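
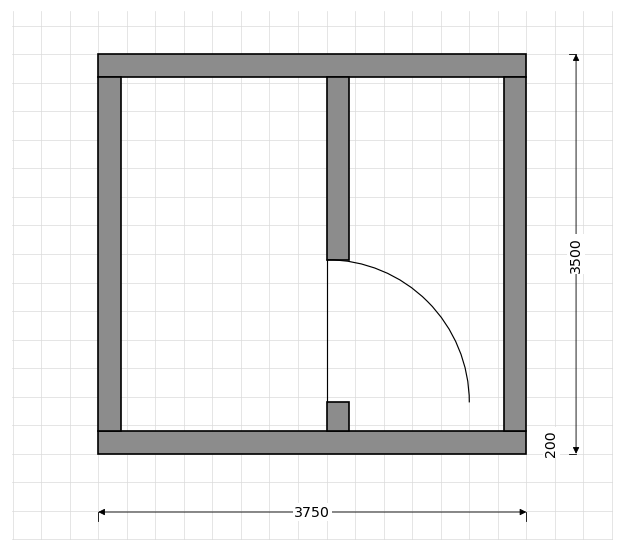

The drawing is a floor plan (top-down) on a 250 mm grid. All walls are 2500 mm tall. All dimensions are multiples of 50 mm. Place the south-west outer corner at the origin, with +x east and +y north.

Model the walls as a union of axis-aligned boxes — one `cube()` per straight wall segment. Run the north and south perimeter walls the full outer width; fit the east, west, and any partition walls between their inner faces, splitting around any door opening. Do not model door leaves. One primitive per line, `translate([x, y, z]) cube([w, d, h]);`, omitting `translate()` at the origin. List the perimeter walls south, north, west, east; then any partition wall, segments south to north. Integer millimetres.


cube([3750, 200, 2500]);
translate([0, 3300, 0]) cube([3750, 200, 2500]);
translate([0, 200, 0]) cube([200, 3100, 2500]);
translate([3550, 200, 0]) cube([200, 3100, 2500]);
translate([2000, 200, 0]) cube([200, 250, 2500]);
translate([2000, 1700, 0]) cube([200, 1600, 2500]);


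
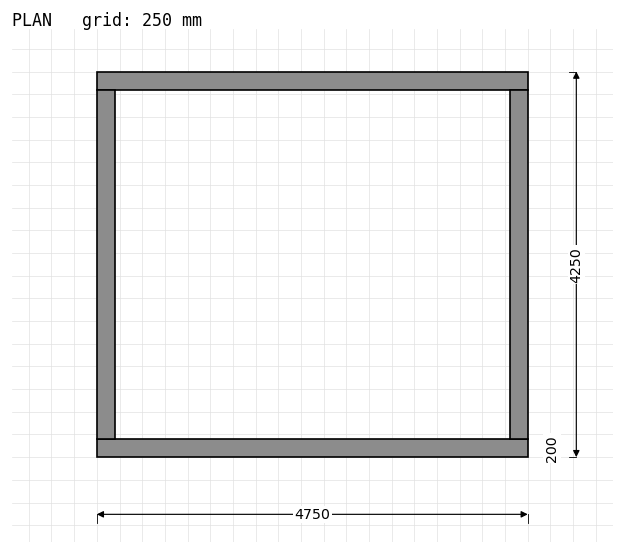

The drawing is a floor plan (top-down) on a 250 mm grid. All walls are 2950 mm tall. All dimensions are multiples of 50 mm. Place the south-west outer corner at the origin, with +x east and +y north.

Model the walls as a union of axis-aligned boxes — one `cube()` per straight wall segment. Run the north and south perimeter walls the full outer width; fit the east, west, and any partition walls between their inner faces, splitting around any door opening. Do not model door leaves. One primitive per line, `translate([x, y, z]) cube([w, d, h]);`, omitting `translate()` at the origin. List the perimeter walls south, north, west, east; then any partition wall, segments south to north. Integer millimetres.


cube([4750, 200, 2950]);
translate([0, 4050, 0]) cube([4750, 200, 2950]);
translate([0, 200, 0]) cube([200, 3850, 2950]);
translate([4550, 200, 0]) cube([200, 3850, 2950]);


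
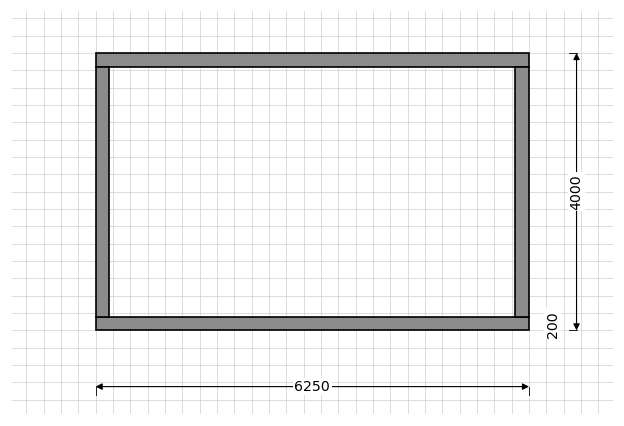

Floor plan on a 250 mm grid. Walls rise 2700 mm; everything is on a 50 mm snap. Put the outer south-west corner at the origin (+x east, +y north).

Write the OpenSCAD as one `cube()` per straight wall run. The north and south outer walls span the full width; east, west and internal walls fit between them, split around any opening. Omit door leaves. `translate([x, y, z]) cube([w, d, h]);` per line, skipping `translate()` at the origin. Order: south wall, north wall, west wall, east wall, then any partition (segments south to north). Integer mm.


cube([6250, 200, 2700]);
translate([0, 3800, 0]) cube([6250, 200, 2700]);
translate([0, 200, 0]) cube([200, 3600, 2700]);
translate([6050, 200, 0]) cube([200, 3600, 2700]);


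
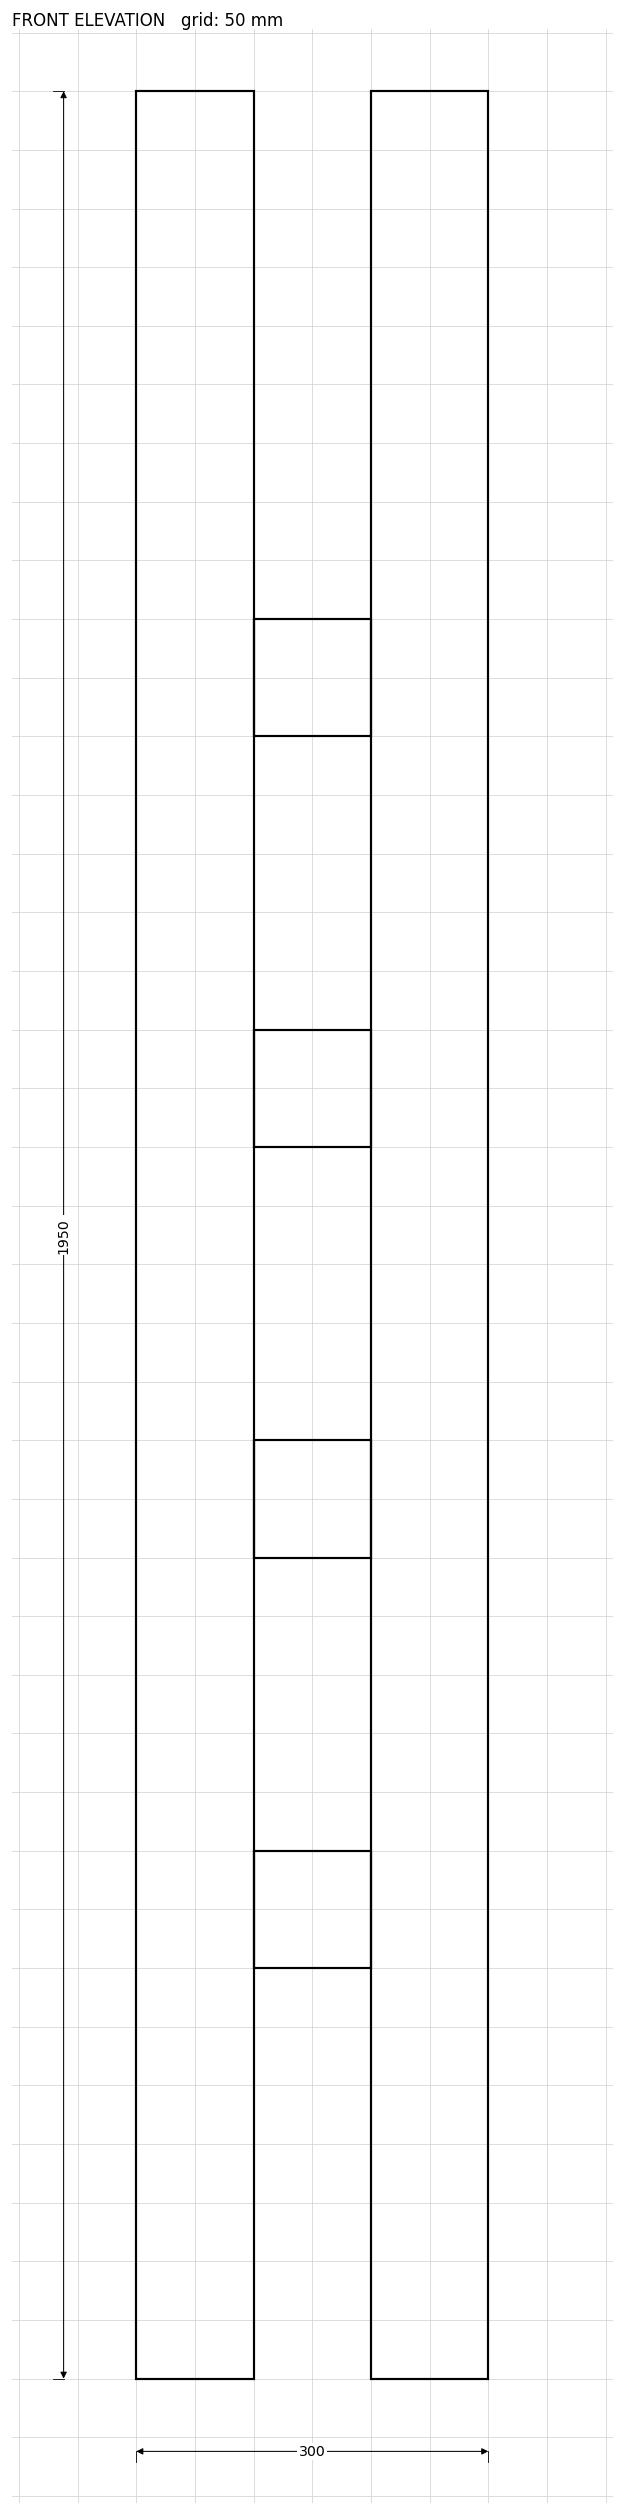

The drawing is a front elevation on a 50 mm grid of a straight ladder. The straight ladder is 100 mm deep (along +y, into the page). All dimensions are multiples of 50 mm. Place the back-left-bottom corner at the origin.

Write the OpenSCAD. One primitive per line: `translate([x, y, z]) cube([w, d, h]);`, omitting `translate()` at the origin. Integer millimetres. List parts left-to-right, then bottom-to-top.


cube([100, 100, 1950]);
translate([100, 0, 350]) cube([100, 100, 100]);
translate([100, 0, 700]) cube([100, 100, 100]);
translate([100, 0, 1050]) cube([100, 100, 100]);
translate([100, 0, 1400]) cube([100, 100, 100]);
translate([200, 0, 0]) cube([100, 100, 1950]);


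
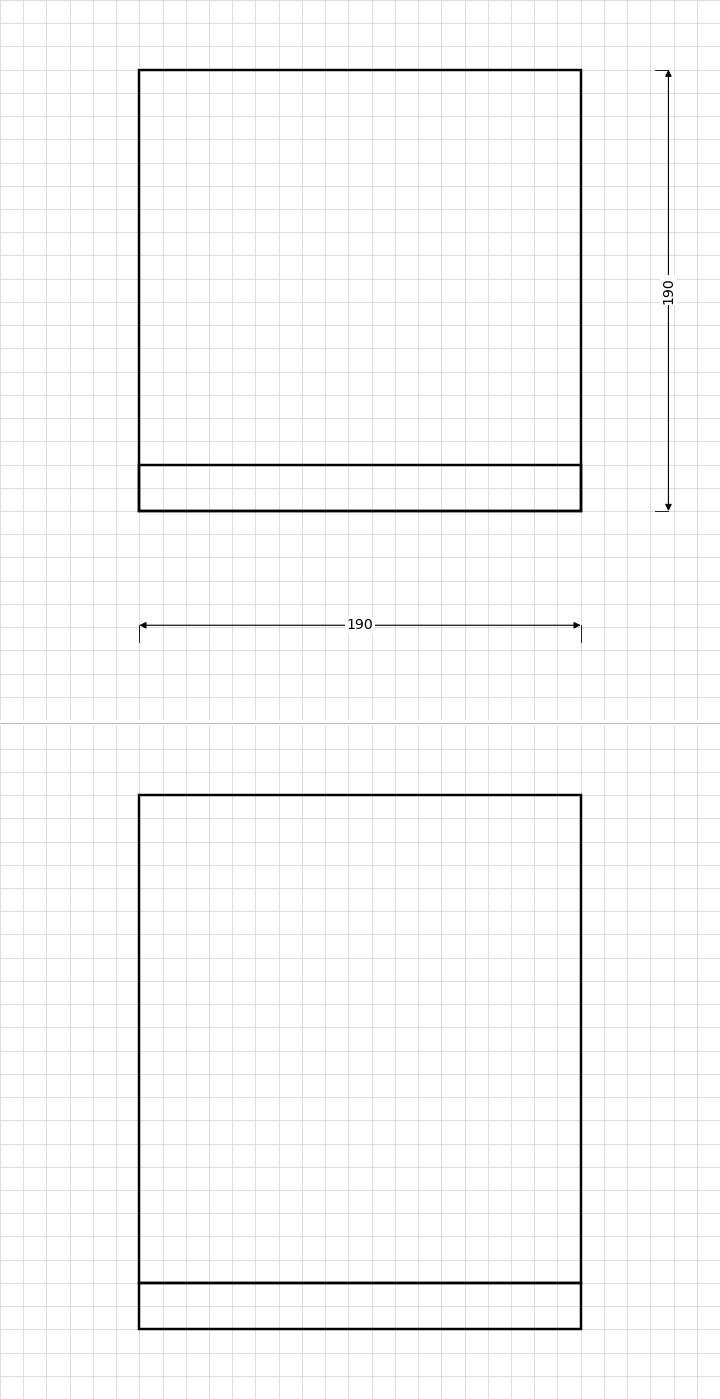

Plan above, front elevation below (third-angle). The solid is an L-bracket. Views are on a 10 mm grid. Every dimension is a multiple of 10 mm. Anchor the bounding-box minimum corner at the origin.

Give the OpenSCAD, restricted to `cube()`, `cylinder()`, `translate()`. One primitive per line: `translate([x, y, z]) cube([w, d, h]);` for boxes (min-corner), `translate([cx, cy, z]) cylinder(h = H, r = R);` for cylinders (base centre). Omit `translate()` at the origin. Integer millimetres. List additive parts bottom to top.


cube([190, 190, 20]);
translate([0, 0, 20]) cube([190, 20, 210]);


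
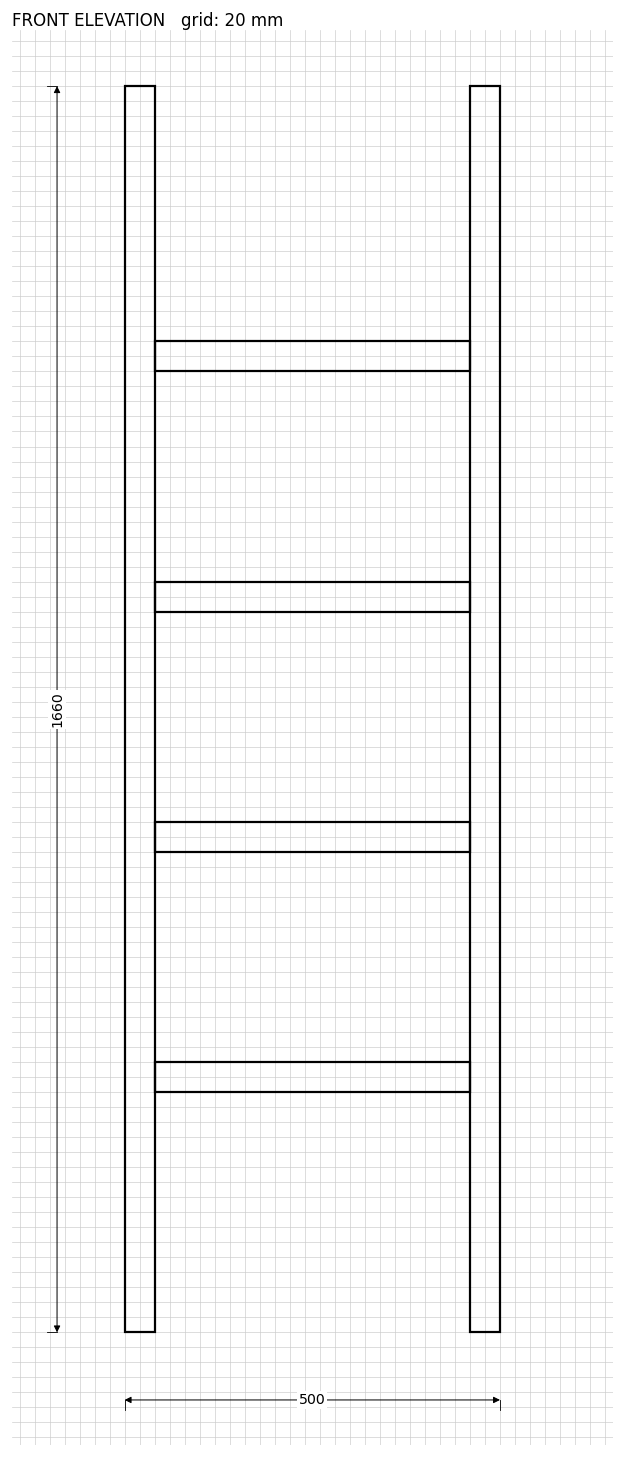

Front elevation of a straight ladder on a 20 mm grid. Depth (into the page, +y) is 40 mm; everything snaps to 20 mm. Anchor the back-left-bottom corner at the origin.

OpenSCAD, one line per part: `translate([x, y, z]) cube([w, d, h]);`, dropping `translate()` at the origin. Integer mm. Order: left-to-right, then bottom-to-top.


cube([40, 40, 1660]);
translate([40, 0, 320]) cube([420, 40, 40]);
translate([40, 0, 640]) cube([420, 40, 40]);
translate([40, 0, 960]) cube([420, 40, 40]);
translate([40, 0, 1280]) cube([420, 40, 40]);
translate([460, 0, 0]) cube([40, 40, 1660]);


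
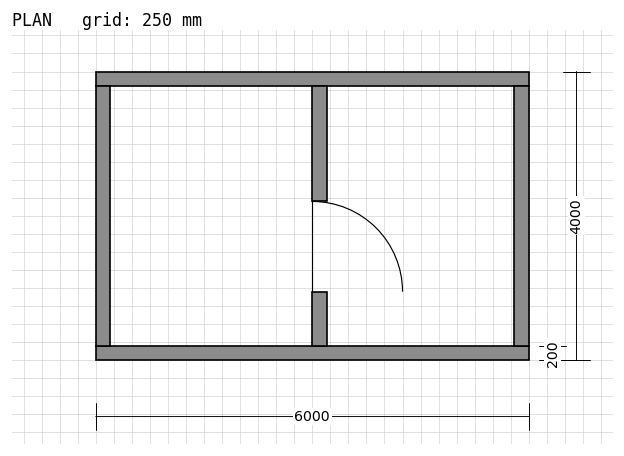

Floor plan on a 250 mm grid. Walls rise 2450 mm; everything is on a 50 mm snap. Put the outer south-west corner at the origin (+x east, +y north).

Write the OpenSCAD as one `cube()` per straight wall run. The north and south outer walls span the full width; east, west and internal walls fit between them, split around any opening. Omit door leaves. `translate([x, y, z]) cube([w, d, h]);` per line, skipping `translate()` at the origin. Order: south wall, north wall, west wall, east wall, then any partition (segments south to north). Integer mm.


cube([6000, 200, 2450]);
translate([0, 3800, 0]) cube([6000, 200, 2450]);
translate([0, 200, 0]) cube([200, 3600, 2450]);
translate([5800, 200, 0]) cube([200, 3600, 2450]);
translate([3000, 200, 0]) cube([200, 750, 2450]);
translate([3000, 2200, 0]) cube([200, 1600, 2450]);


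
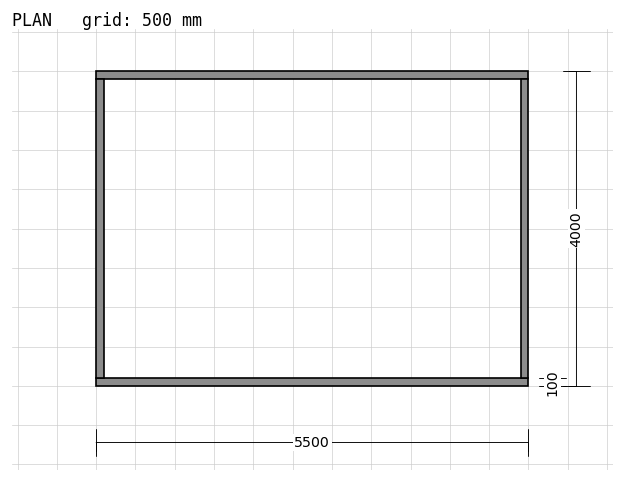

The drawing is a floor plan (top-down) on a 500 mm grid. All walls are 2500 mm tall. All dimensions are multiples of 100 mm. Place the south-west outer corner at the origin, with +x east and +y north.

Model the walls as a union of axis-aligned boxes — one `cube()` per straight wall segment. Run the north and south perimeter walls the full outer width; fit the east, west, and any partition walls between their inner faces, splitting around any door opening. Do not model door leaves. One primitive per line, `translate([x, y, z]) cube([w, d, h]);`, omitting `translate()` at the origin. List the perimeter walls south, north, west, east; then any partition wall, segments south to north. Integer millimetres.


cube([5500, 100, 2500]);
translate([0, 3900, 0]) cube([5500, 100, 2500]);
translate([0, 100, 0]) cube([100, 3800, 2500]);
translate([5400, 100, 0]) cube([100, 3800, 2500]);


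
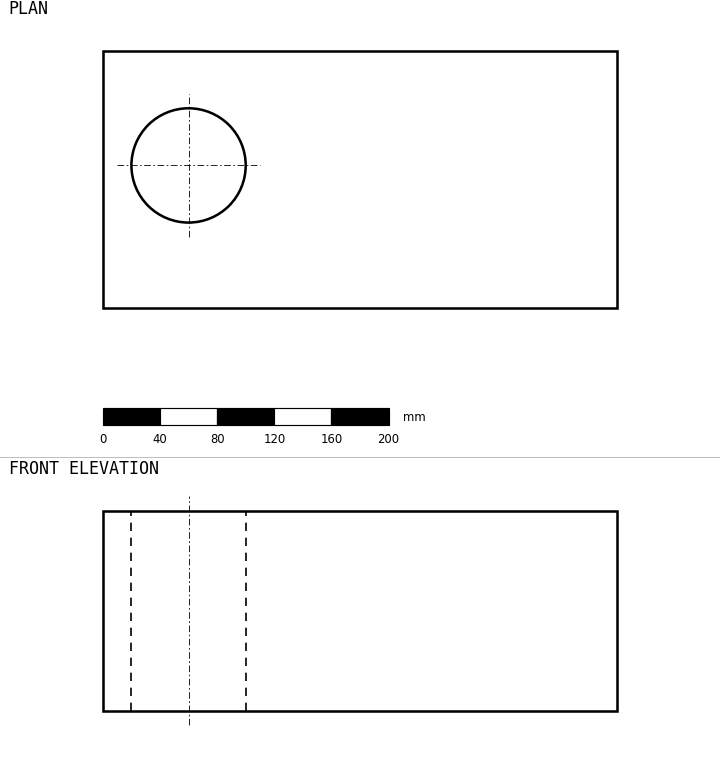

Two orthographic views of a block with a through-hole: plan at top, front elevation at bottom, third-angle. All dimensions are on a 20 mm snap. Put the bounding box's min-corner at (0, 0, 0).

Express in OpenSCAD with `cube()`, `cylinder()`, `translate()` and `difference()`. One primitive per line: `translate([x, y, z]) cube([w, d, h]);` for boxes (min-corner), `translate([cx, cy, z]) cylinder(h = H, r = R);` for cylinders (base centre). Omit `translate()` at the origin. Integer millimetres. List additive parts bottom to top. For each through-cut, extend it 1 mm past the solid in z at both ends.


difference() {
  cube([360, 180, 140]);
  translate([60, 100, -1]) cylinder(h = 142, r = 40);
}


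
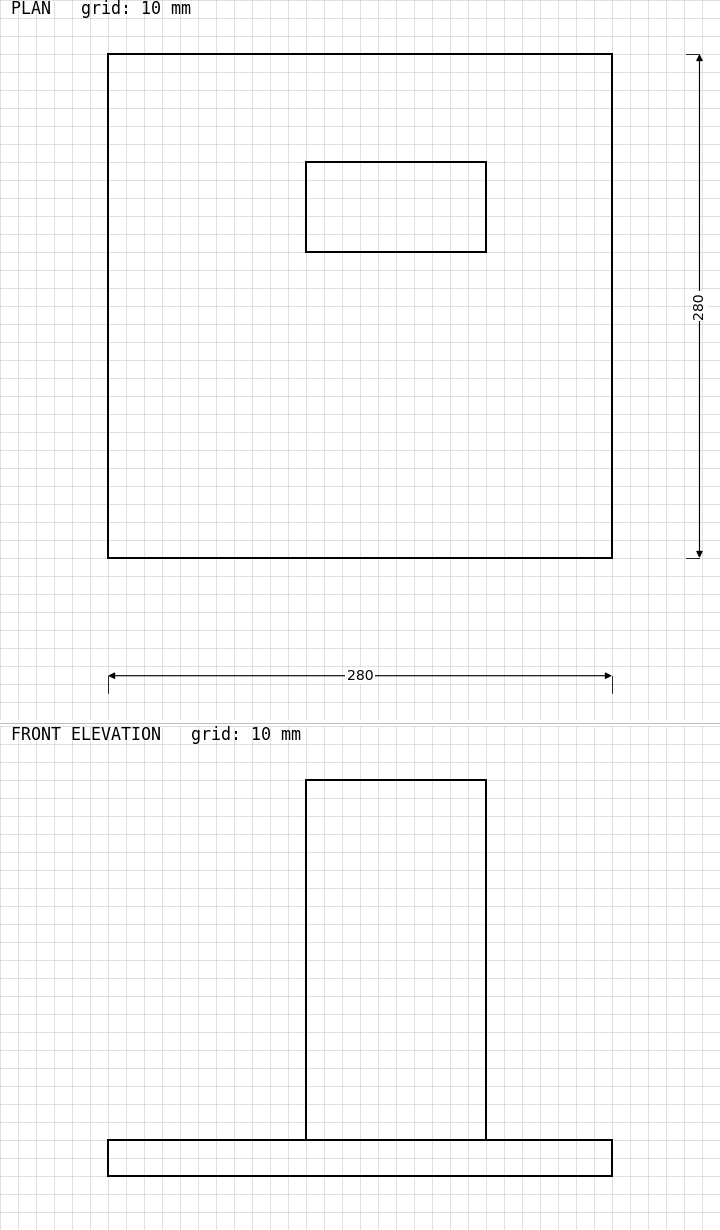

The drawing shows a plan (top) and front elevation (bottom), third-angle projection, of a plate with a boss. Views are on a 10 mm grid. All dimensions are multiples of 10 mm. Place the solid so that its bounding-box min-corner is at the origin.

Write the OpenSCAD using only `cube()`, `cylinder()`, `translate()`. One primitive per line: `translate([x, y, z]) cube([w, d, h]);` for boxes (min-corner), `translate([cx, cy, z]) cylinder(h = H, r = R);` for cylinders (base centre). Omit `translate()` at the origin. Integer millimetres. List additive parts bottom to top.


cube([280, 280, 20]);
translate([110, 170, 20]) cube([100, 50, 200]);


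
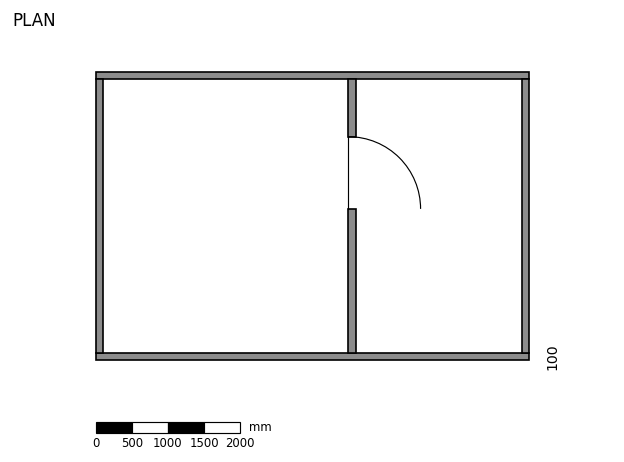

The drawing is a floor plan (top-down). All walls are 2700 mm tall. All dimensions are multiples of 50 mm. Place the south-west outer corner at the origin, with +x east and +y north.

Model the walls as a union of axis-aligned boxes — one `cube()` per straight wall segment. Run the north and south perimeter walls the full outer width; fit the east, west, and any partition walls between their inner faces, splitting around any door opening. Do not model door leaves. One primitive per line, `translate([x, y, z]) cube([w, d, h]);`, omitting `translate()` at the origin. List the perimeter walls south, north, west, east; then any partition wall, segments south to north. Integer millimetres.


cube([6000, 100, 2700]);
translate([0, 3900, 0]) cube([6000, 100, 2700]);
translate([0, 100, 0]) cube([100, 3800, 2700]);
translate([5900, 100, 0]) cube([100, 3800, 2700]);
translate([3500, 100, 0]) cube([100, 2000, 2700]);
translate([3500, 3100, 0]) cube([100, 800, 2700]);


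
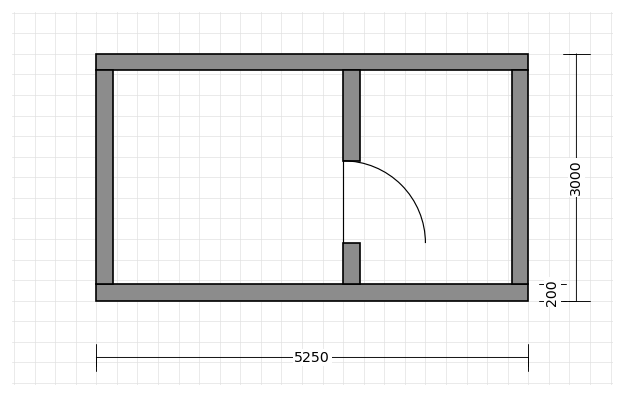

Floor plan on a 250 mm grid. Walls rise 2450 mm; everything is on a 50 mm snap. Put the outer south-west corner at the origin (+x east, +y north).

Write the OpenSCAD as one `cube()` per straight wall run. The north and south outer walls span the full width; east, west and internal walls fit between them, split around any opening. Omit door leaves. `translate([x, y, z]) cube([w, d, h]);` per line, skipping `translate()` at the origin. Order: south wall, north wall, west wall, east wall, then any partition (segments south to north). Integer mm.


cube([5250, 200, 2450]);
translate([0, 2800, 0]) cube([5250, 200, 2450]);
translate([0, 200, 0]) cube([200, 2600, 2450]);
translate([5050, 200, 0]) cube([200, 2600, 2450]);
translate([3000, 200, 0]) cube([200, 500, 2450]);
translate([3000, 1700, 0]) cube([200, 1100, 2450]);


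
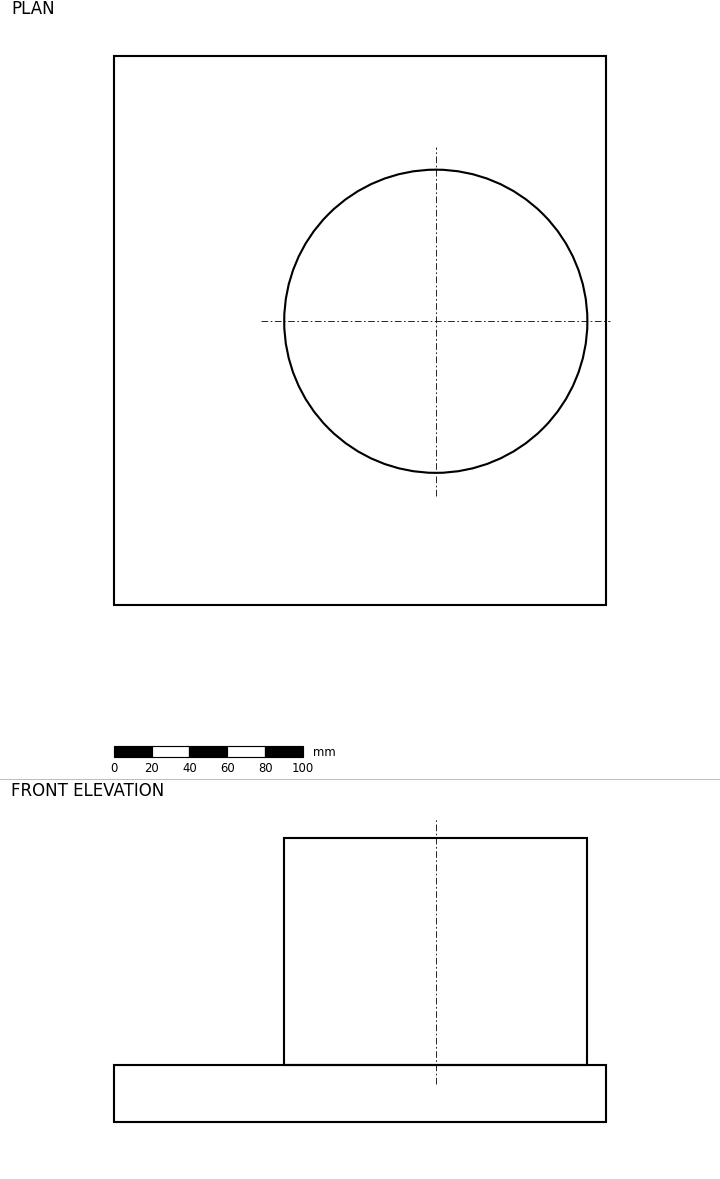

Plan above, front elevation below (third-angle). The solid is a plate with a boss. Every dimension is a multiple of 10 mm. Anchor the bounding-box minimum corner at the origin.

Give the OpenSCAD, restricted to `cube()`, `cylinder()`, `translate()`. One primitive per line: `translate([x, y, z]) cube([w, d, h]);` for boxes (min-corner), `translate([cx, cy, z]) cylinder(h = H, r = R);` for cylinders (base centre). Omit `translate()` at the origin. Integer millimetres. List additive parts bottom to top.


cube([260, 290, 30]);
translate([170, 150, 30]) cylinder(h = 120, r = 80);


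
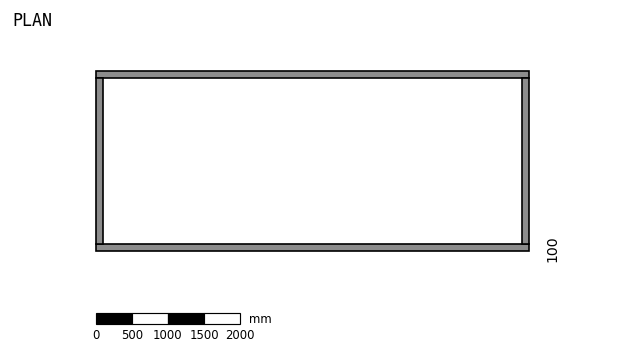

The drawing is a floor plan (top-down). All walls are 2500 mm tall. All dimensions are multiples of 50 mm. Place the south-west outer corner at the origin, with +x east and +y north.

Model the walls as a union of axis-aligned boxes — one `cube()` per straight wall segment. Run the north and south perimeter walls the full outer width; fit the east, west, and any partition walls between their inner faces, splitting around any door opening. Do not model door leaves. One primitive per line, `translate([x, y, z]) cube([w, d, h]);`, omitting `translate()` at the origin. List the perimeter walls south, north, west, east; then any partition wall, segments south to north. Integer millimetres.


cube([6000, 100, 2500]);
translate([0, 2400, 0]) cube([6000, 100, 2500]);
translate([0, 100, 0]) cube([100, 2300, 2500]);
translate([5900, 100, 0]) cube([100, 2300, 2500]);


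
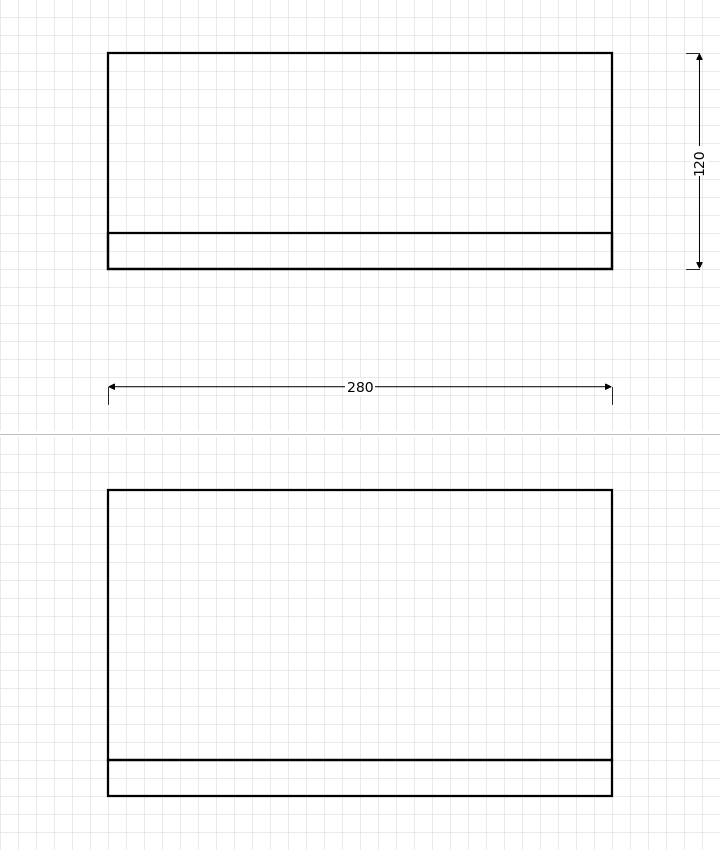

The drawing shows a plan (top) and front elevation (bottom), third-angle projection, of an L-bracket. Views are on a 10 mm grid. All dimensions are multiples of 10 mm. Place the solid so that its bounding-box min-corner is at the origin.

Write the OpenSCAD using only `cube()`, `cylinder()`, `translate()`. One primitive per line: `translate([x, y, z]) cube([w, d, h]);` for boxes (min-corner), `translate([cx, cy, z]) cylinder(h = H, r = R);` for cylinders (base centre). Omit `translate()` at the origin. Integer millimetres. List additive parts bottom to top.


cube([280, 120, 20]);
translate([0, 0, 20]) cube([280, 20, 150]);


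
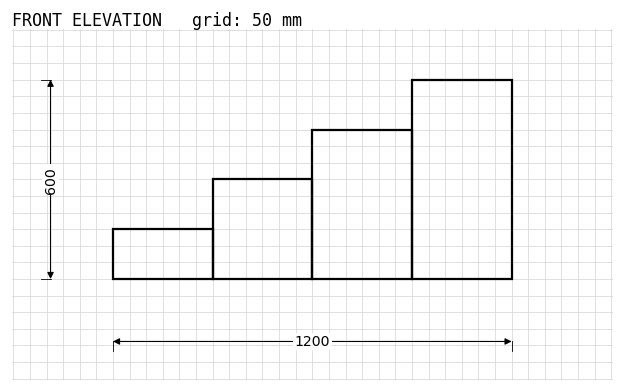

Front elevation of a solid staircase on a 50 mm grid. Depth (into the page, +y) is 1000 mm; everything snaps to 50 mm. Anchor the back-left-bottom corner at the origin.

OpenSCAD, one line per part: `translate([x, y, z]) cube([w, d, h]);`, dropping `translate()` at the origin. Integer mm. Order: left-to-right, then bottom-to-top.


cube([300, 1000, 150]);
translate([300, 0, 0]) cube([300, 1000, 300]);
translate([600, 0, 0]) cube([300, 1000, 450]);
translate([900, 0, 0]) cube([300, 1000, 600]);


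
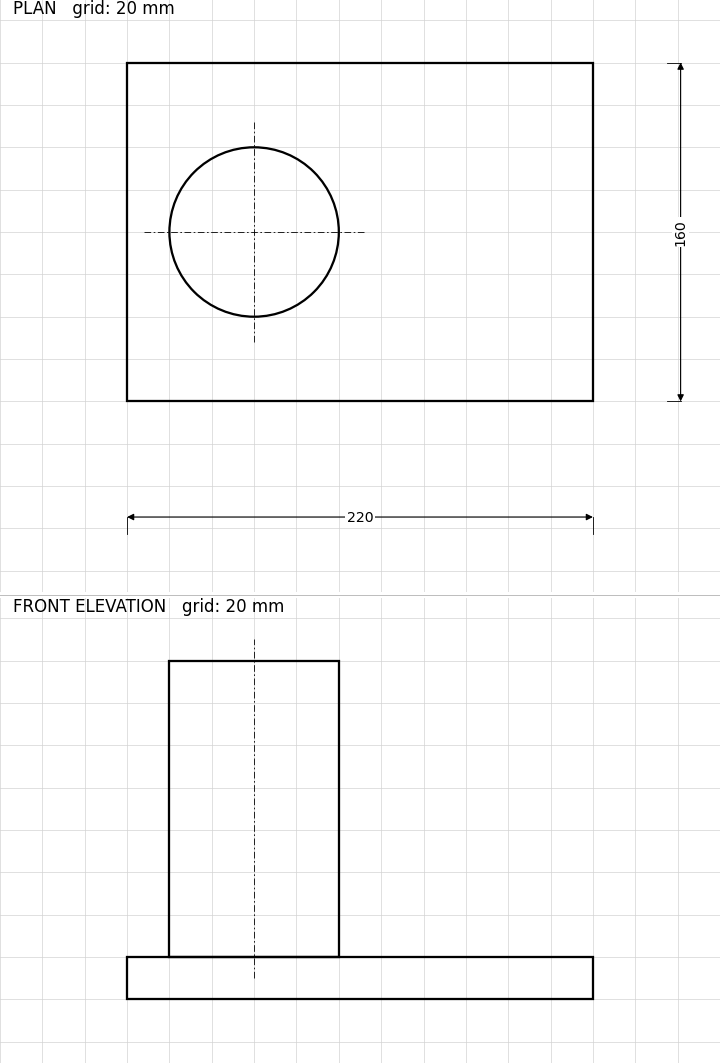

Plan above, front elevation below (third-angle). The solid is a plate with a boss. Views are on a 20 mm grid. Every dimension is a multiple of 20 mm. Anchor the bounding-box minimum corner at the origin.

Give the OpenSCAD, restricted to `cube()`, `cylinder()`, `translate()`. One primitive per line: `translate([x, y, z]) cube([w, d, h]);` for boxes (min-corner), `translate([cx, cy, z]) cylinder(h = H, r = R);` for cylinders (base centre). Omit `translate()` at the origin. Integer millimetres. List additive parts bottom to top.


cube([220, 160, 20]);
translate([60, 80, 20]) cylinder(h = 140, r = 40);


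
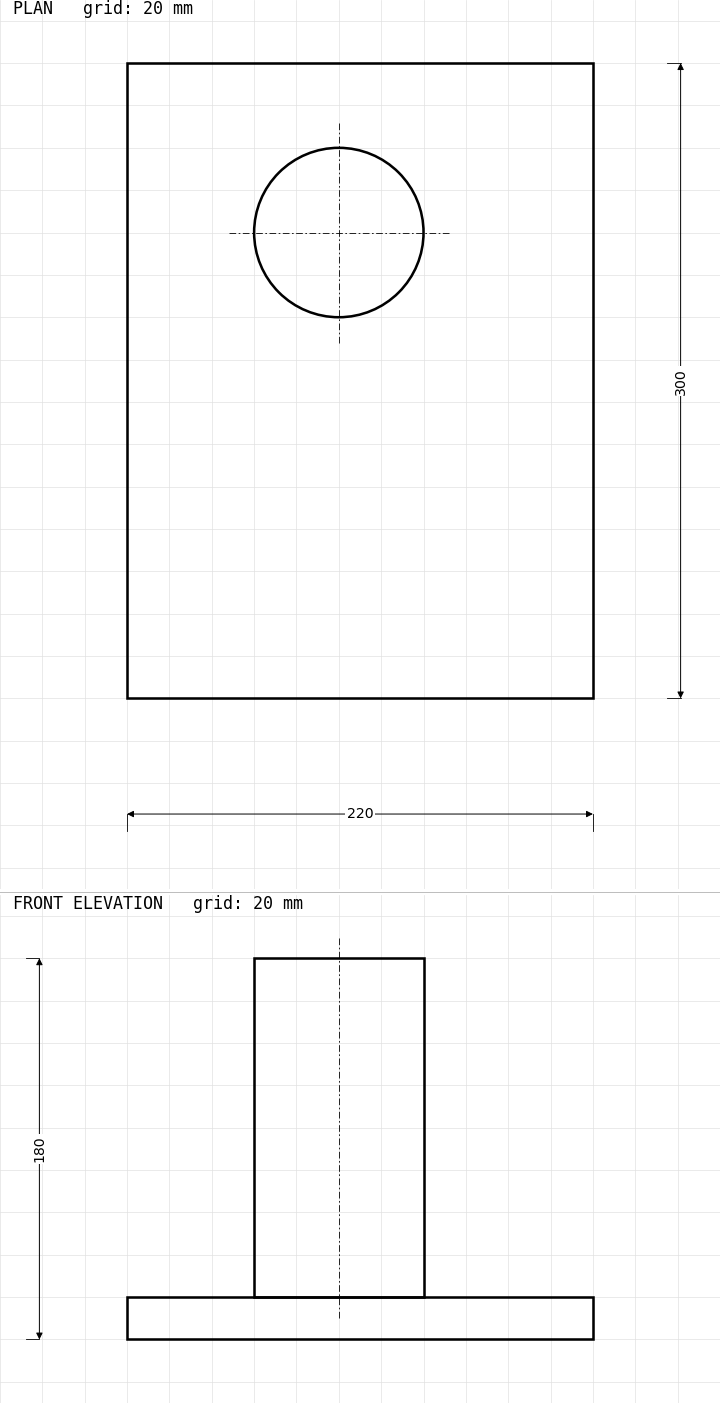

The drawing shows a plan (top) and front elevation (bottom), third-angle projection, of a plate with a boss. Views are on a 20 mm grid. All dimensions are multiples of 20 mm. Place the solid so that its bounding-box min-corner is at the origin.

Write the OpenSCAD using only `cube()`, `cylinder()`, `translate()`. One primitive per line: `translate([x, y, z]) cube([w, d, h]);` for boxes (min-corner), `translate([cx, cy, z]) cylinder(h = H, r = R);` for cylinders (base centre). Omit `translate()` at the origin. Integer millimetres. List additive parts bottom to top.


cube([220, 300, 20]);
translate([100, 220, 20]) cylinder(h = 160, r = 40);


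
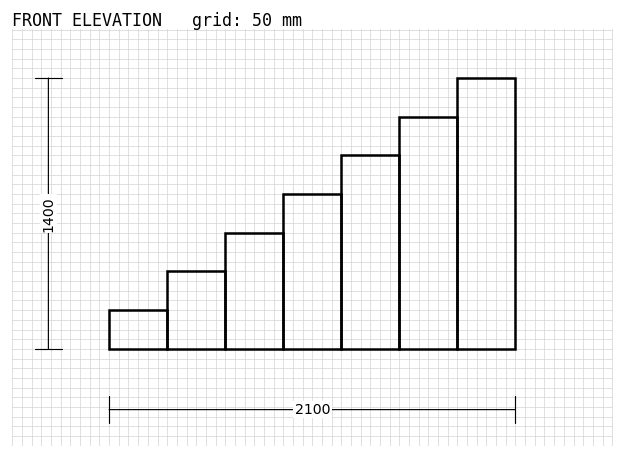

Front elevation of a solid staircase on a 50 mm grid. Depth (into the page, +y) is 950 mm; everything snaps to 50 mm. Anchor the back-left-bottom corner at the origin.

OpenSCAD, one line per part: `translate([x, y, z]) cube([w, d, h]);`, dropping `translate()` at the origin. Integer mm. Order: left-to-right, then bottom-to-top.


cube([300, 950, 200]);
translate([300, 0, 0]) cube([300, 950, 400]);
translate([600, 0, 0]) cube([300, 950, 600]);
translate([900, 0, 0]) cube([300, 950, 800]);
translate([1200, 0, 0]) cube([300, 950, 1000]);
translate([1500, 0, 0]) cube([300, 950, 1200]);
translate([1800, 0, 0]) cube([300, 950, 1400]);


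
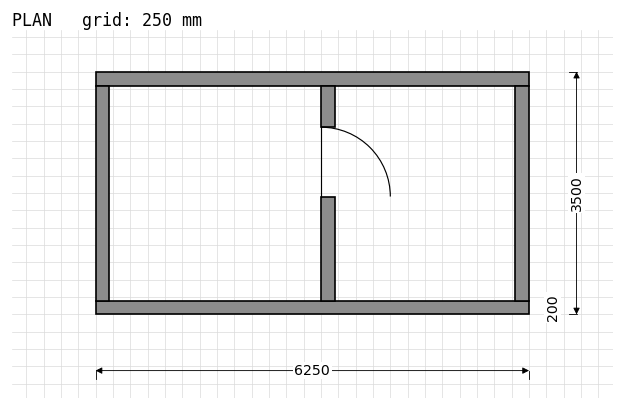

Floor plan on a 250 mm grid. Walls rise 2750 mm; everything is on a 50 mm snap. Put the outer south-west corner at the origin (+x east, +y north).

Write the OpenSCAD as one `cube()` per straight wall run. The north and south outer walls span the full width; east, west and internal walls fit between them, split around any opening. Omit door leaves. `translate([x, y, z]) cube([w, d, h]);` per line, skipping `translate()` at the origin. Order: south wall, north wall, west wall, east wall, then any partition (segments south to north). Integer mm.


cube([6250, 200, 2750]);
translate([0, 3300, 0]) cube([6250, 200, 2750]);
translate([0, 200, 0]) cube([200, 3100, 2750]);
translate([6050, 200, 0]) cube([200, 3100, 2750]);
translate([3250, 200, 0]) cube([200, 1500, 2750]);
translate([3250, 2700, 0]) cube([200, 600, 2750]);


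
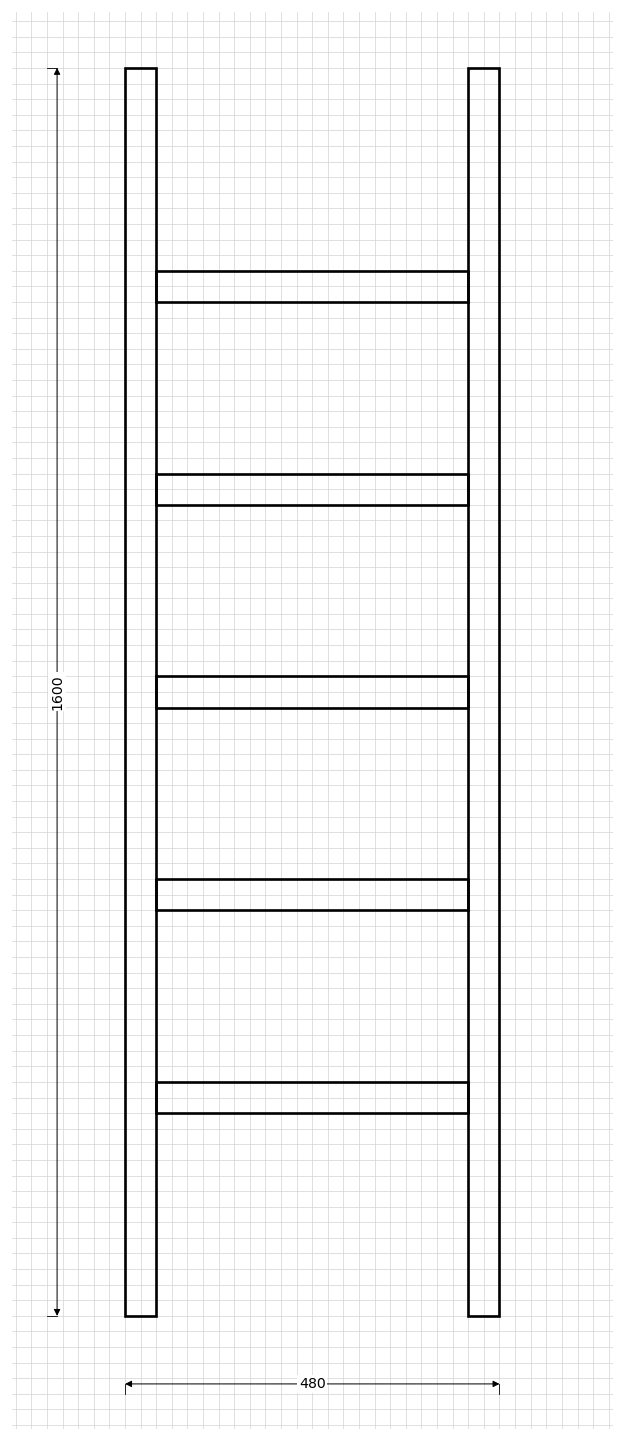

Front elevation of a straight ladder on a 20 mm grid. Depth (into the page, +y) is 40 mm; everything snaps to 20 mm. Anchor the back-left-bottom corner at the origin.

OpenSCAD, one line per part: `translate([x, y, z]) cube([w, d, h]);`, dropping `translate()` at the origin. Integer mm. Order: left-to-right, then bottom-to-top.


cube([40, 40, 1600]);
translate([40, 0, 260]) cube([400, 40, 40]);
translate([40, 0, 520]) cube([400, 40, 40]);
translate([40, 0, 780]) cube([400, 40, 40]);
translate([40, 0, 1040]) cube([400, 40, 40]);
translate([40, 0, 1300]) cube([400, 40, 40]);
translate([440, 0, 0]) cube([40, 40, 1600]);


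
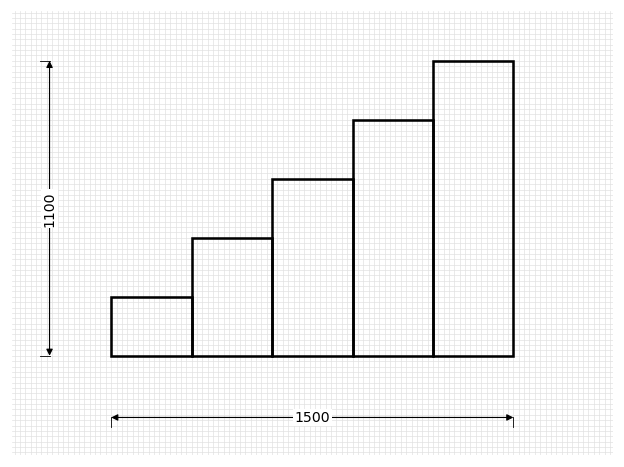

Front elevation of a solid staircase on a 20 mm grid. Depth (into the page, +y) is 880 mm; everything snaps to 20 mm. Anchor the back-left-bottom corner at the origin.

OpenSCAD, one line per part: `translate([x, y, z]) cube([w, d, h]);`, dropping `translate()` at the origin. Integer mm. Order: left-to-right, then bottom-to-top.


cube([300, 880, 220]);
translate([300, 0, 0]) cube([300, 880, 440]);
translate([600, 0, 0]) cube([300, 880, 660]);
translate([900, 0, 0]) cube([300, 880, 880]);
translate([1200, 0, 0]) cube([300, 880, 1100]);


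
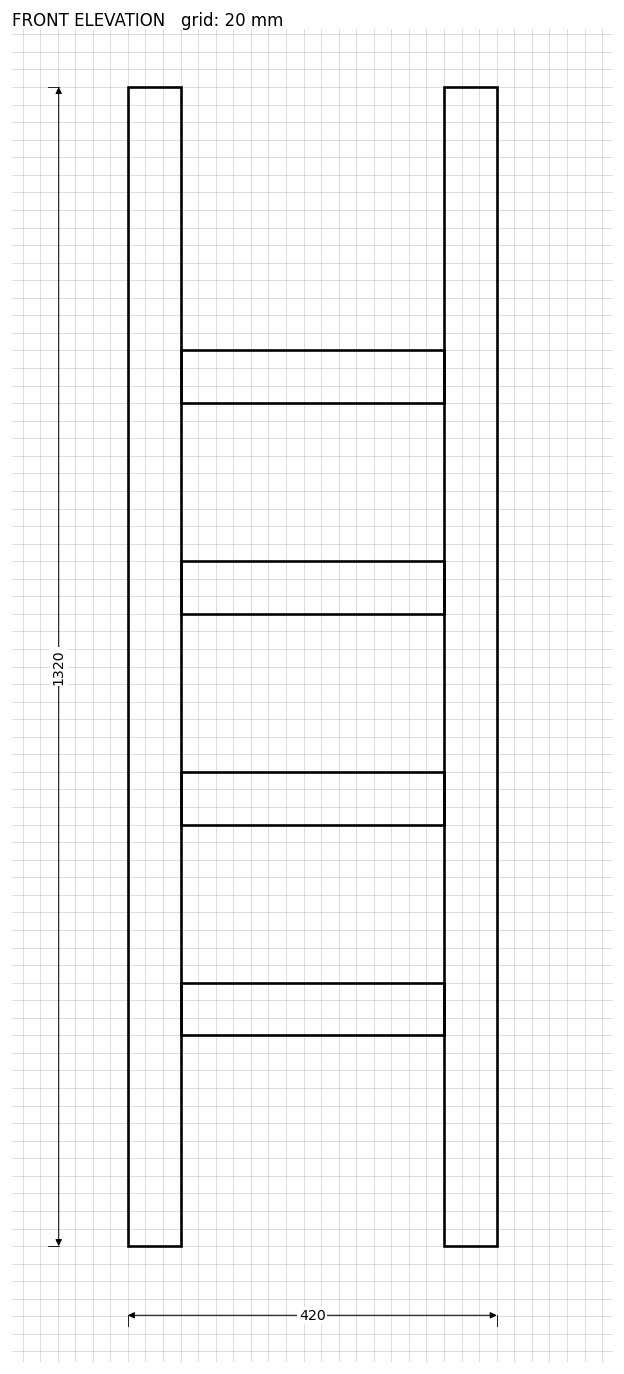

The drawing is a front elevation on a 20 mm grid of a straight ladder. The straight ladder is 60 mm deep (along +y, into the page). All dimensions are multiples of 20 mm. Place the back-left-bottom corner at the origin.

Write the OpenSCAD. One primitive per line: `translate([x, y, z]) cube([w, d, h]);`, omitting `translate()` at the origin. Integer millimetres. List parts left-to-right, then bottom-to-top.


cube([60, 60, 1320]);
translate([60, 0, 240]) cube([300, 60, 60]);
translate([60, 0, 480]) cube([300, 60, 60]);
translate([60, 0, 720]) cube([300, 60, 60]);
translate([60, 0, 960]) cube([300, 60, 60]);
translate([360, 0, 0]) cube([60, 60, 1320]);


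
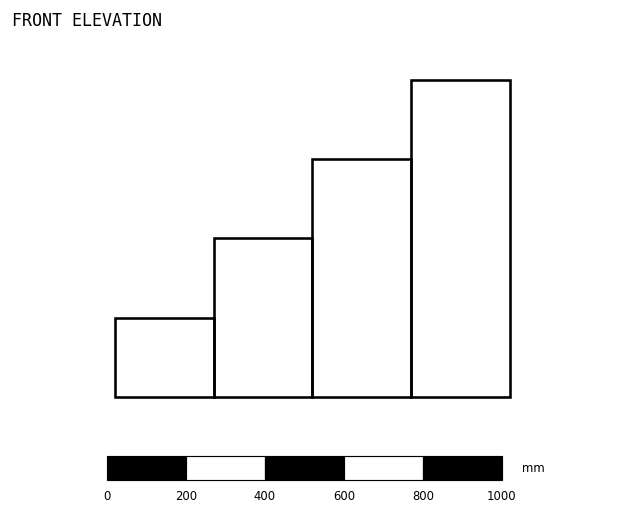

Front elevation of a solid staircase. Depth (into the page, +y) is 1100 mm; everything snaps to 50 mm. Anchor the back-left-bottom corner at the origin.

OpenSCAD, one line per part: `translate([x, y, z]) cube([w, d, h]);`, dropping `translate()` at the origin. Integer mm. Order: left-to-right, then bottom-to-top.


cube([250, 1100, 200]);
translate([250, 0, 0]) cube([250, 1100, 400]);
translate([500, 0, 0]) cube([250, 1100, 600]);
translate([750, 0, 0]) cube([250, 1100, 800]);


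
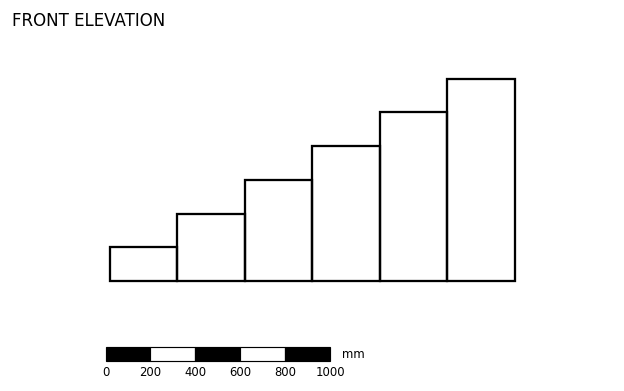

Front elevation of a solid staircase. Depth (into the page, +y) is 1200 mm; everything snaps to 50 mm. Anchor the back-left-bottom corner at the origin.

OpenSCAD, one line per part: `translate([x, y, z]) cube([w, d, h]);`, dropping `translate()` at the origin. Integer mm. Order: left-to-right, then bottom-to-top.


cube([300, 1200, 150]);
translate([300, 0, 0]) cube([300, 1200, 300]);
translate([600, 0, 0]) cube([300, 1200, 450]);
translate([900, 0, 0]) cube([300, 1200, 600]);
translate([1200, 0, 0]) cube([300, 1200, 750]);
translate([1500, 0, 0]) cube([300, 1200, 900]);


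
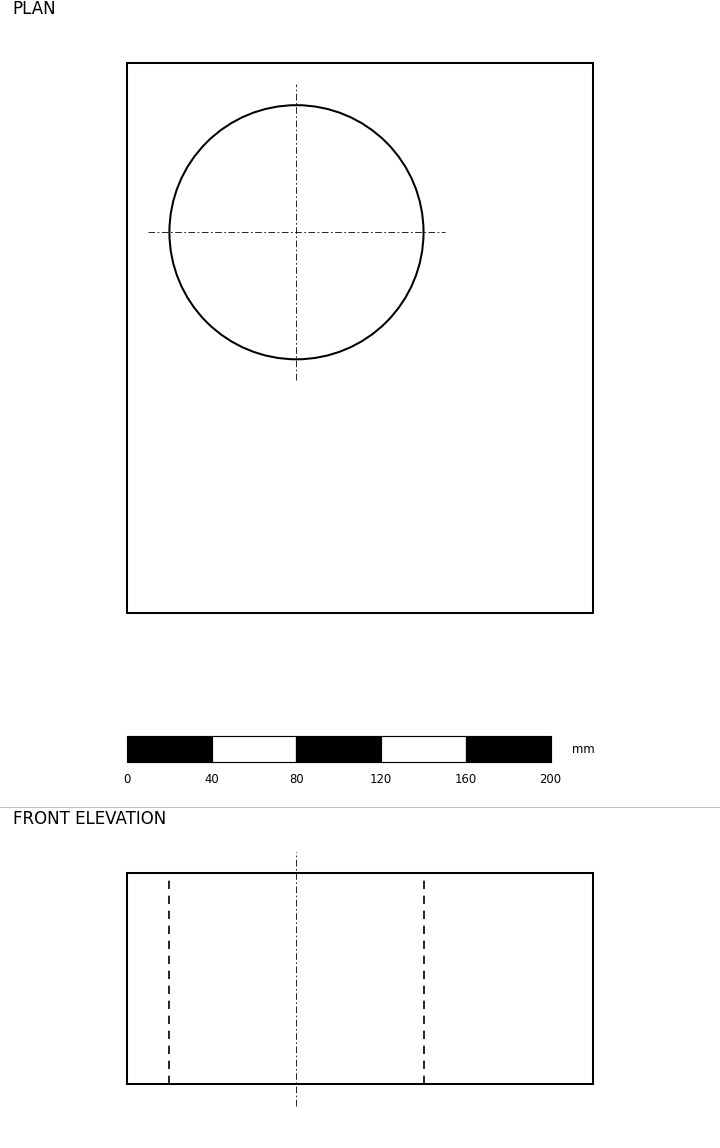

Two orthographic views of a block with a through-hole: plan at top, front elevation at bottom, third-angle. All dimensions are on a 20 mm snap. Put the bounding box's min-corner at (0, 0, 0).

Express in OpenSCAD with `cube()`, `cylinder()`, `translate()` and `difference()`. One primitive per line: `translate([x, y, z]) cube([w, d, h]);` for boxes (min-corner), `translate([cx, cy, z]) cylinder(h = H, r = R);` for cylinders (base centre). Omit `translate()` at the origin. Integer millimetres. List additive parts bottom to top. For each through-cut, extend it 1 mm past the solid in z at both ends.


difference() {
  cube([220, 260, 100]);
  translate([80, 180, -1]) cylinder(h = 102, r = 60);
}


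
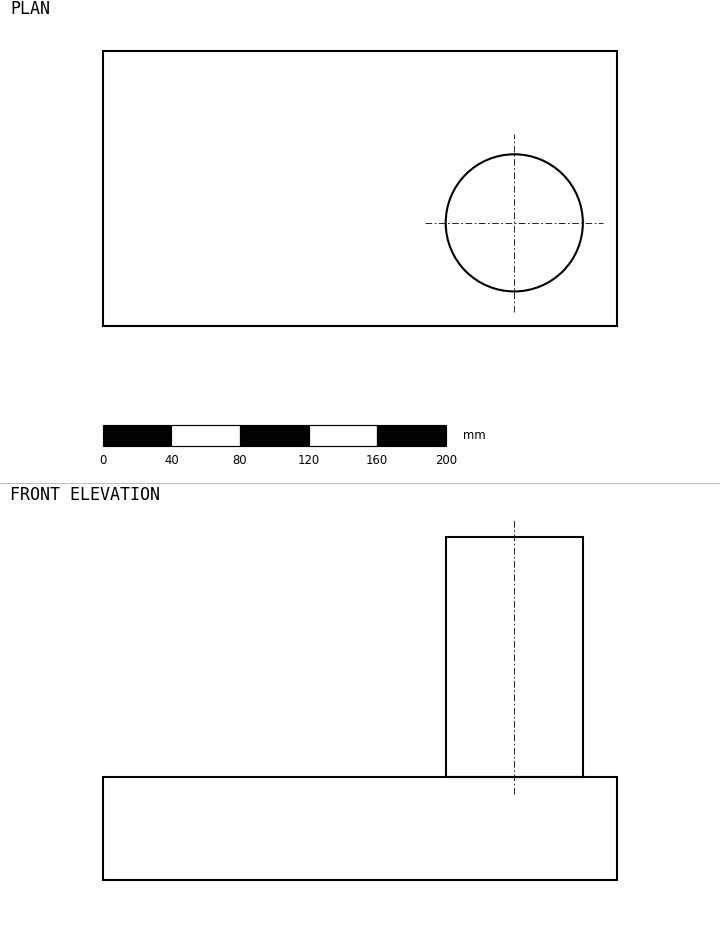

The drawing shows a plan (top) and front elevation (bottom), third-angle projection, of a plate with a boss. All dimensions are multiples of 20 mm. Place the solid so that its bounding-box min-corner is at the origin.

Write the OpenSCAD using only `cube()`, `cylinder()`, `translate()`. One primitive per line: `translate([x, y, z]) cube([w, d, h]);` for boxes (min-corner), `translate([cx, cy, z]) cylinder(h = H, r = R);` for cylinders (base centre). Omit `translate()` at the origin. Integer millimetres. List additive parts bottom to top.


cube([300, 160, 60]);
translate([240, 60, 60]) cylinder(h = 140, r = 40);


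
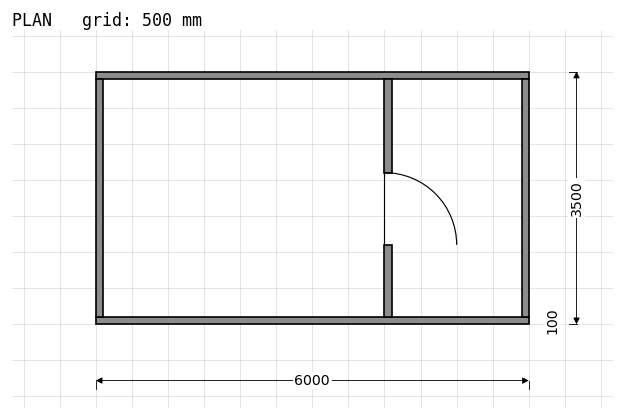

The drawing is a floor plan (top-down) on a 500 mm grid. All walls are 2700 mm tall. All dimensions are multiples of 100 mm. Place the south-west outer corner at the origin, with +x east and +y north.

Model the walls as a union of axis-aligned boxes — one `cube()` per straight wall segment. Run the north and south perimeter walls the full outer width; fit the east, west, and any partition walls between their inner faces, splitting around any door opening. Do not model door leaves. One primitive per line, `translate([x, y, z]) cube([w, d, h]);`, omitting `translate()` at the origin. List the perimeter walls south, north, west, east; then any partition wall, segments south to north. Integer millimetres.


cube([6000, 100, 2700]);
translate([0, 3400, 0]) cube([6000, 100, 2700]);
translate([0, 100, 0]) cube([100, 3300, 2700]);
translate([5900, 100, 0]) cube([100, 3300, 2700]);
translate([4000, 100, 0]) cube([100, 1000, 2700]);
translate([4000, 2100, 0]) cube([100, 1300, 2700]);


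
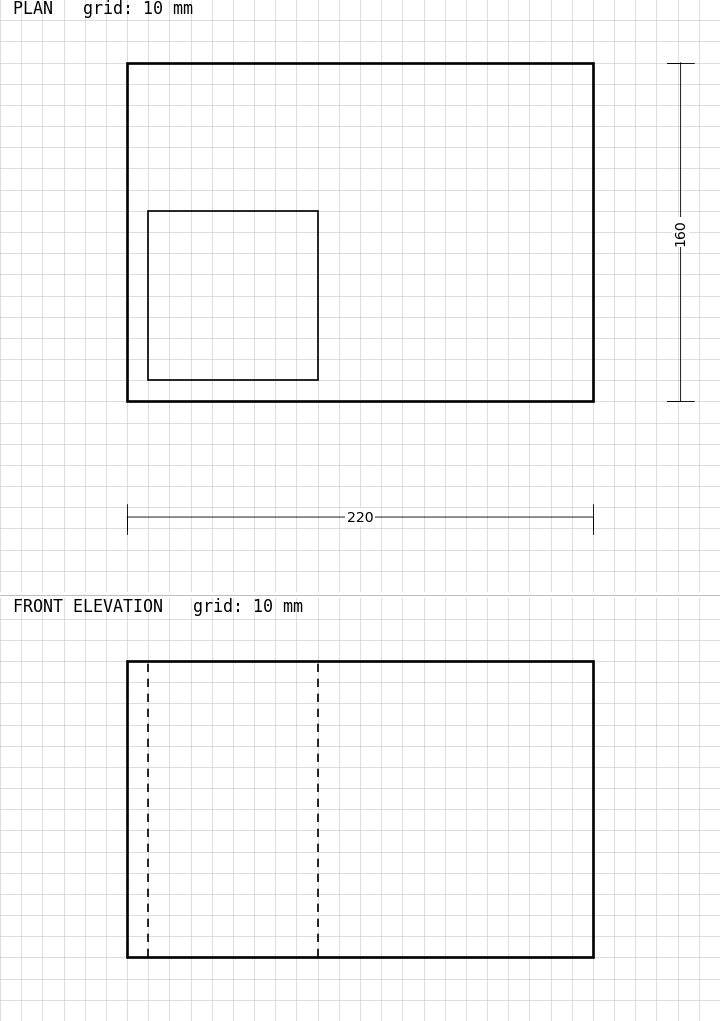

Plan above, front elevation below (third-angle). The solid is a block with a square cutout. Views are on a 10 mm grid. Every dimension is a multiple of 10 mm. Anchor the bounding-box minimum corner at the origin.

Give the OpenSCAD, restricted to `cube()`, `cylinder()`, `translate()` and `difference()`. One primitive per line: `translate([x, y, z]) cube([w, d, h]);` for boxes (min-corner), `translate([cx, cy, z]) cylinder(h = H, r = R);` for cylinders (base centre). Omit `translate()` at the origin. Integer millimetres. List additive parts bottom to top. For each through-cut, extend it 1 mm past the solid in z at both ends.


difference() {
  cube([220, 160, 140]);
  translate([10, 10, -1]) cube([80, 80, 142]);
}


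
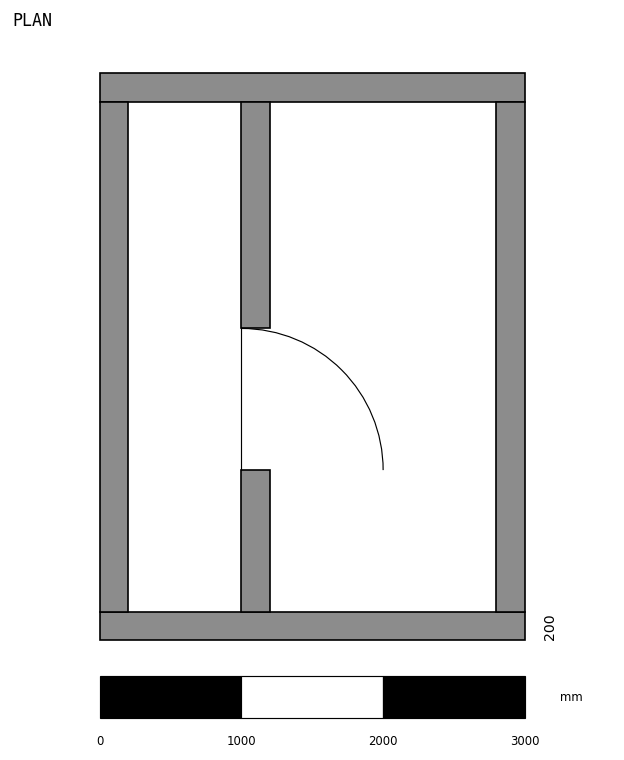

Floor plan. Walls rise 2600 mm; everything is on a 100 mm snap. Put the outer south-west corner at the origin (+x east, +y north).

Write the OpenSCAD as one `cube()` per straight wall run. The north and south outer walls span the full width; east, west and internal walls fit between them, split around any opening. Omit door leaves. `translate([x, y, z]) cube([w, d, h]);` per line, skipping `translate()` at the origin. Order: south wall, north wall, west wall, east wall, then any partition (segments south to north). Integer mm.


cube([3000, 200, 2600]);
translate([0, 3800, 0]) cube([3000, 200, 2600]);
translate([0, 200, 0]) cube([200, 3600, 2600]);
translate([2800, 200, 0]) cube([200, 3600, 2600]);
translate([1000, 200, 0]) cube([200, 1000, 2600]);
translate([1000, 2200, 0]) cube([200, 1600, 2600]);


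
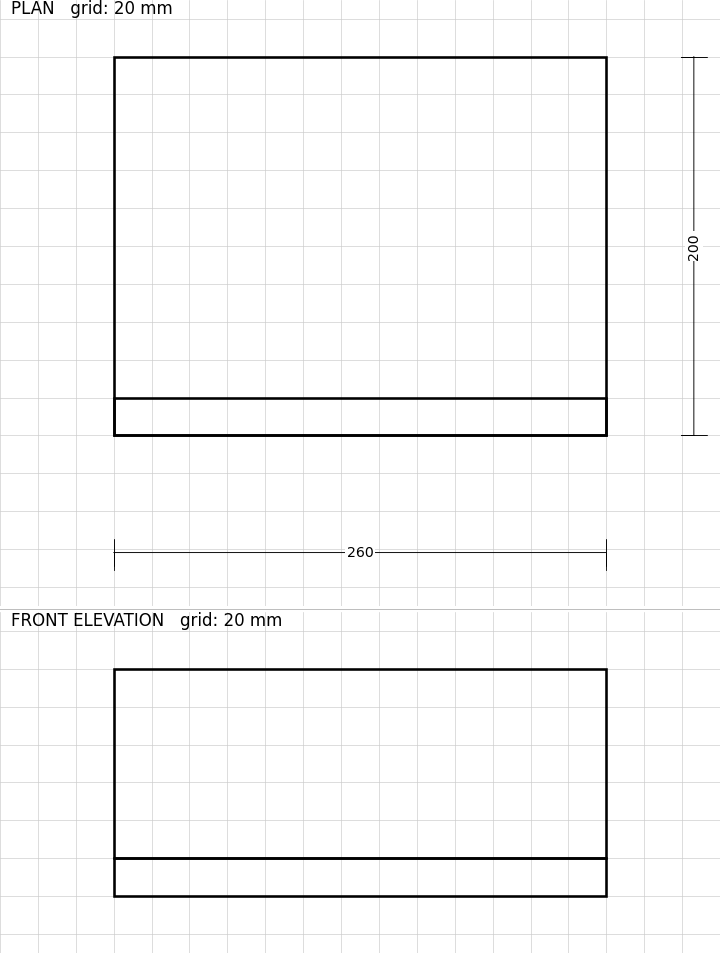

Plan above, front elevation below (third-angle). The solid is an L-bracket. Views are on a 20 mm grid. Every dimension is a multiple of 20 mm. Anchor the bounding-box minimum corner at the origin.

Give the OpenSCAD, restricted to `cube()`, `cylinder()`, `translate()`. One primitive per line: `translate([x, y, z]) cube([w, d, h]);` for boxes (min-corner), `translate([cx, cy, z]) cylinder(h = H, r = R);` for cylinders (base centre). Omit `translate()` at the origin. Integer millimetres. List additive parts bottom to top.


cube([260, 200, 20]);
translate([0, 0, 20]) cube([260, 20, 100]);


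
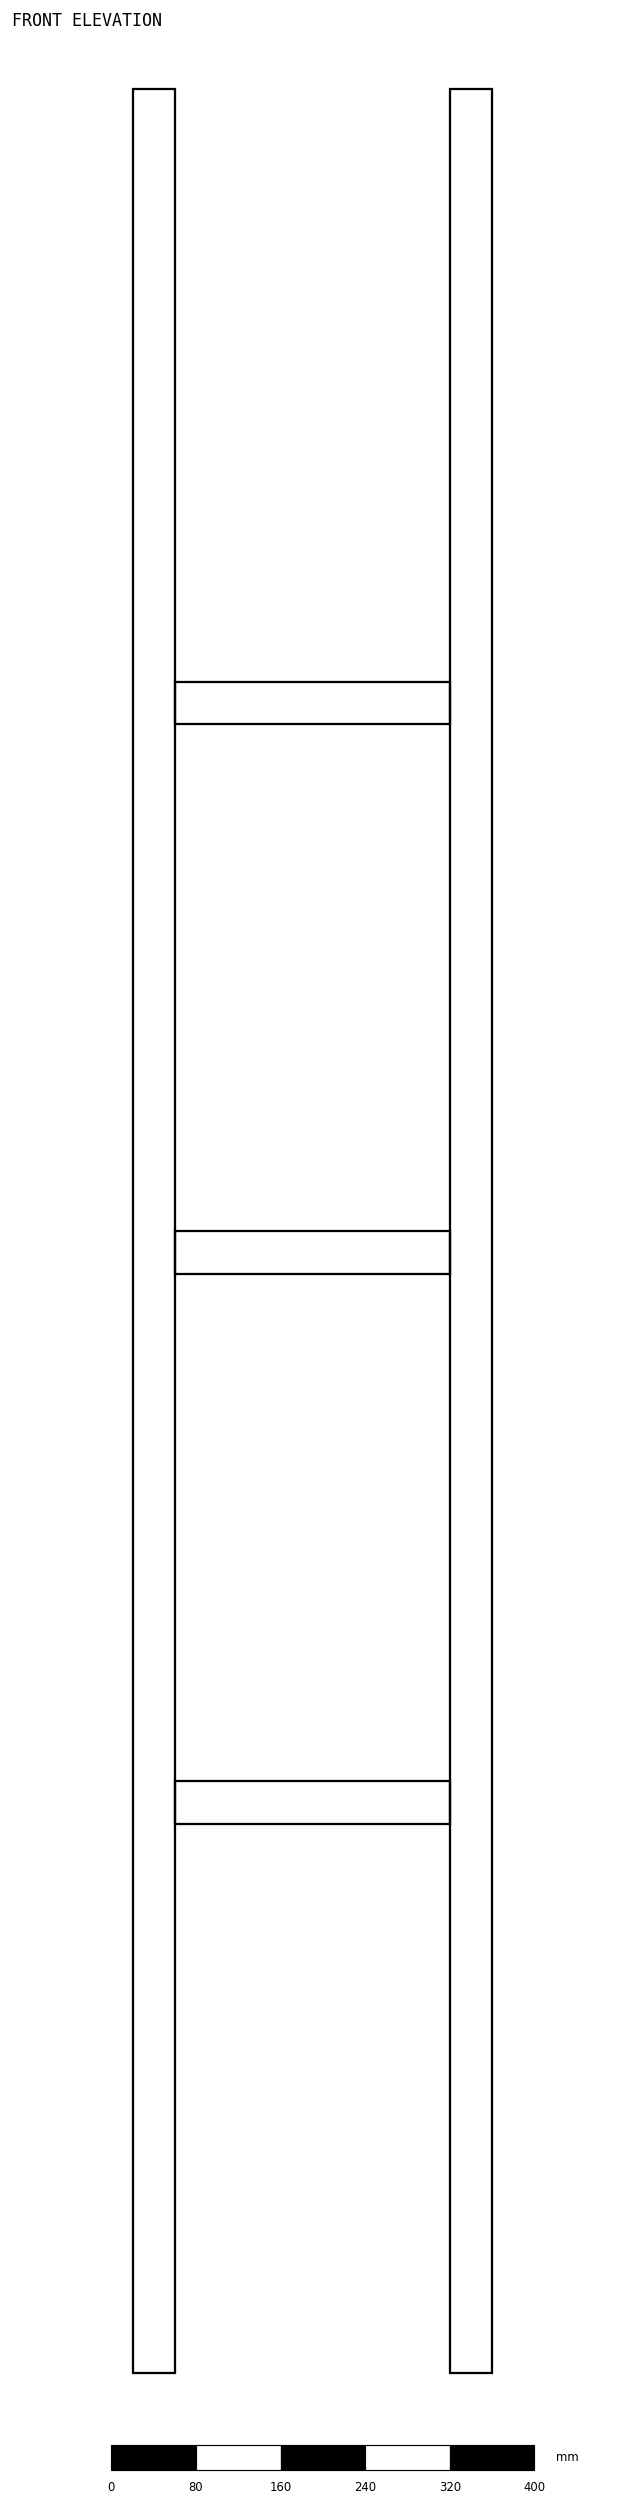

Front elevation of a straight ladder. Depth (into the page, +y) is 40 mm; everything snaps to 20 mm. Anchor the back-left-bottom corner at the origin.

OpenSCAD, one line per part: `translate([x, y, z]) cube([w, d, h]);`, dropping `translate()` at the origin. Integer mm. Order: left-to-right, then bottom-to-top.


cube([40, 40, 2160]);
translate([40, 0, 520]) cube([260, 40, 40]);
translate([40, 0, 1040]) cube([260, 40, 40]);
translate([40, 0, 1560]) cube([260, 40, 40]);
translate([300, 0, 0]) cube([40, 40, 2160]);


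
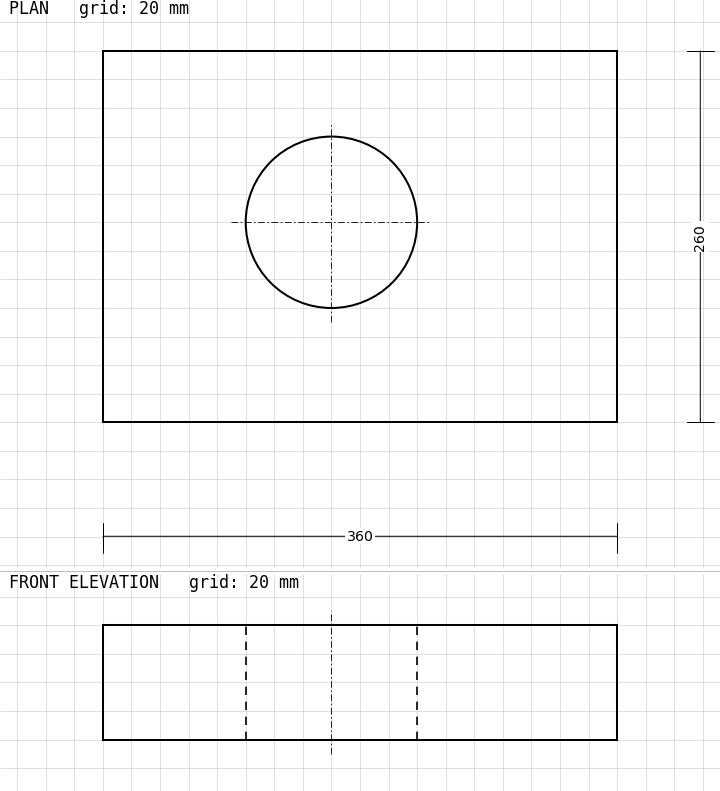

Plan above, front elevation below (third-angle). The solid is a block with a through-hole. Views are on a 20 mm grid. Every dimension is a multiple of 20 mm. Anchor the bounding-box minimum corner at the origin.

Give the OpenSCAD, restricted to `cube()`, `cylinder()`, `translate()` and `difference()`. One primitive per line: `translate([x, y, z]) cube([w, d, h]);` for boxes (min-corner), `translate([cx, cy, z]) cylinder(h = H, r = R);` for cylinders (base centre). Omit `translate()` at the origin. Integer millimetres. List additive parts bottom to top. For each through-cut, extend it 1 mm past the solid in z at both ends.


difference() {
  cube([360, 260, 80]);
  translate([160, 140, -1]) cylinder(h = 82, r = 60);
}


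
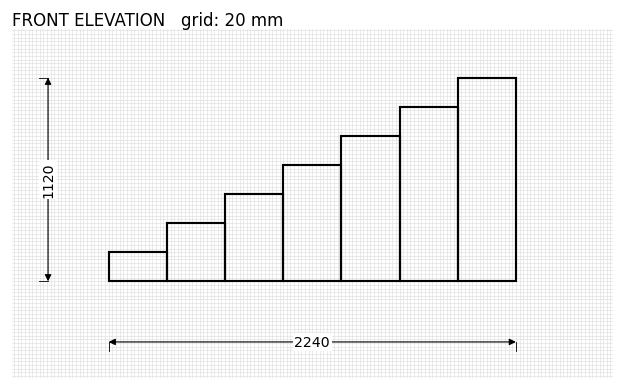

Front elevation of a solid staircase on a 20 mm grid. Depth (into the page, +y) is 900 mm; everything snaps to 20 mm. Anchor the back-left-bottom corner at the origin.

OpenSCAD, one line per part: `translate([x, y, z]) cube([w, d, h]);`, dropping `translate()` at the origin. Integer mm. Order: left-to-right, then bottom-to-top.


cube([320, 900, 160]);
translate([320, 0, 0]) cube([320, 900, 320]);
translate([640, 0, 0]) cube([320, 900, 480]);
translate([960, 0, 0]) cube([320, 900, 640]);
translate([1280, 0, 0]) cube([320, 900, 800]);
translate([1600, 0, 0]) cube([320, 900, 960]);
translate([1920, 0, 0]) cube([320, 900, 1120]);


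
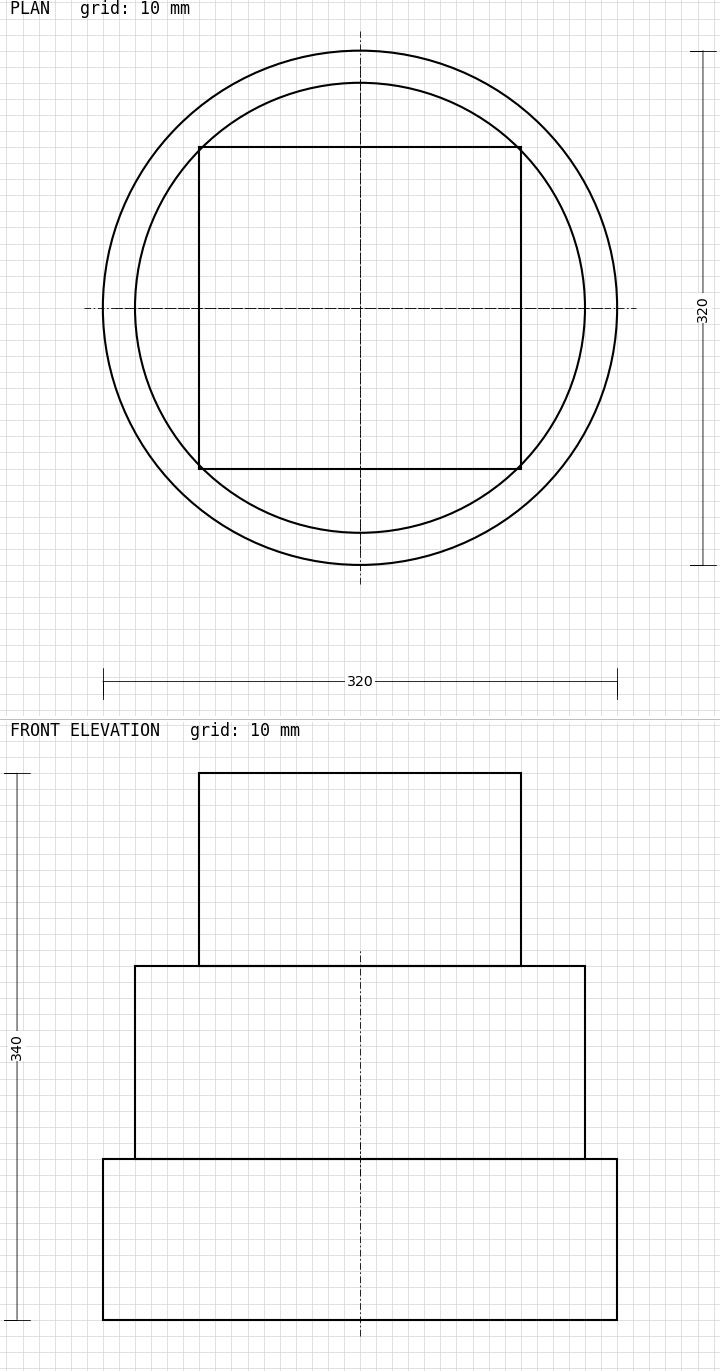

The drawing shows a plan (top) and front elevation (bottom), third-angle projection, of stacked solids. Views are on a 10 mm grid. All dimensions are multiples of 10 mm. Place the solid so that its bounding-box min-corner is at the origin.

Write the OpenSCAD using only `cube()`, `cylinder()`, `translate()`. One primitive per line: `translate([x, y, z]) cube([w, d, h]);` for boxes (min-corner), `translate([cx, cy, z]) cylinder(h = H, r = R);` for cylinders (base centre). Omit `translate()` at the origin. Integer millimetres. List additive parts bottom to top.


translate([160, 160, 0]) cylinder(h = 100, r = 160);
translate([160, 160, 100]) cylinder(h = 120, r = 140);
translate([60, 60, 220]) cube([200, 200, 120]);


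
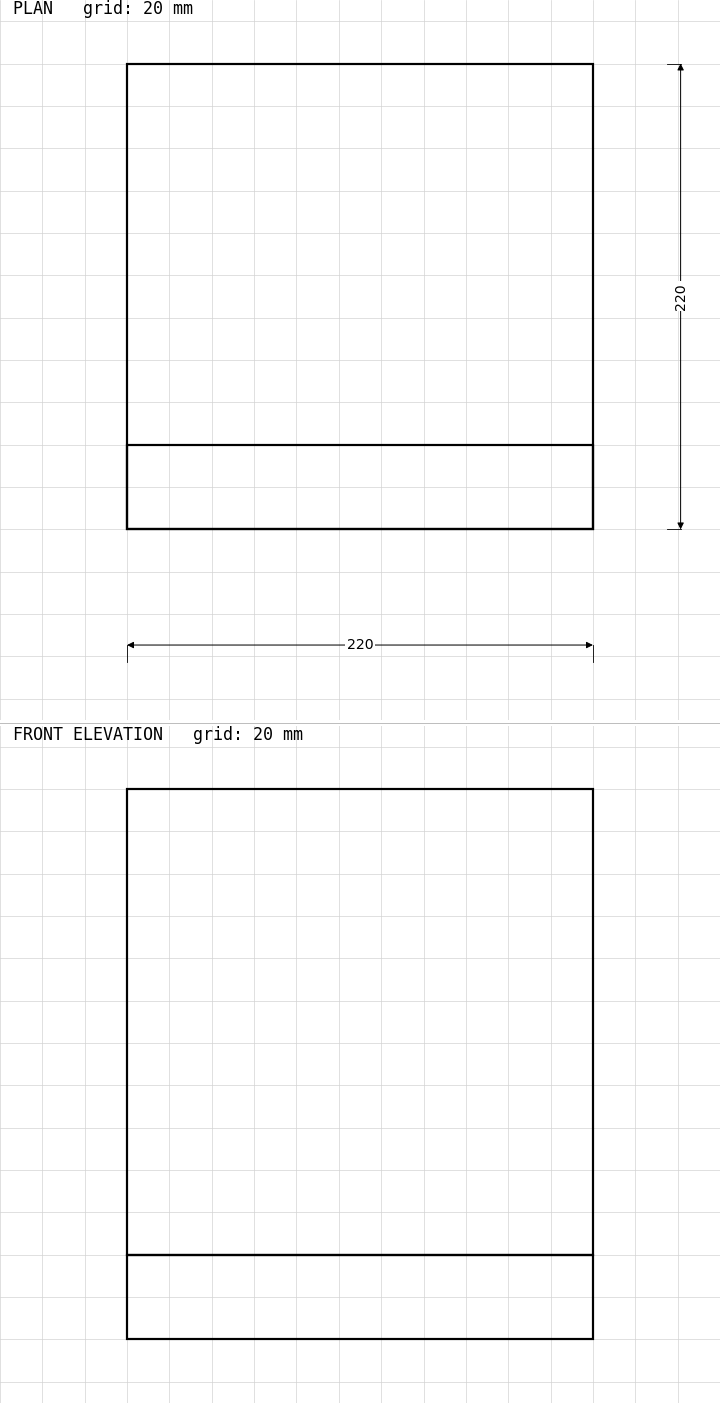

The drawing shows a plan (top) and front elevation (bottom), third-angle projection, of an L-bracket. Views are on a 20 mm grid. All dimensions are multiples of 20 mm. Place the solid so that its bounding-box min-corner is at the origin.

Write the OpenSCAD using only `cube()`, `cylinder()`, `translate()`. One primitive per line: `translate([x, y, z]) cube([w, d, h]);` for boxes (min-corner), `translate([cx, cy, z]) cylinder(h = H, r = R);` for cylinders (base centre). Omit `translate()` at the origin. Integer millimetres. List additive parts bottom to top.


cube([220, 220, 40]);
translate([0, 0, 40]) cube([220, 40, 220]);
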